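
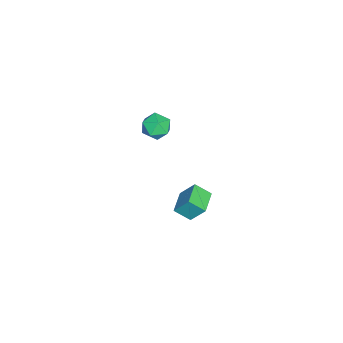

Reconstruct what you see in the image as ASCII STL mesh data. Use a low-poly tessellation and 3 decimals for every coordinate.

solid 
facet normal -0.739 0.673 -0.035
outer loop
vertex -0.249 -0.256 1.909
vertex -0.697 -0.728 2.296
vertex -0.262 -0.231 2.665
endloop
endfacet
facet normal -0.102 0.994 -0.035
outer loop
vertex -0.249 -0.256 1.909
vertex -0.262 -0.231 2.665
vertex 0.397 -0.176 2.295
endloop
endfacet
facet normal 0.265 0.755 -0.600
outer loop
vertex -0.249 -0.256 1.909
vertex 0.397 -0.176 2.295
vertex 0.368 -0.64 1.698
endloop
endfacet
facet normal -0.145 0.287 -0.947
outer loop
vertex -0.249 -0.256 1.909
vertex 0.368 -0.64 1.698
vertex -0.308 -0.981 1.698
endloop
endfacet
facet normal -0.766 0.236 -0.598
outer loop
vertex -0.249 -0.256 1.909
vertex -0.308 -0.981 1.698
vertex -0.697 -0.728 2.296
endloop
endfacet
facet normal 0.245 0.795 0.555
outer loop
vertex 0.397 -0.176 2.295
vertex -0.262 -0.231 2.665
vertex 0.348 -0.599 2.922
endloop
endfacet
facet normal -0.785 0.274 0.556
outer loop
vertex -0.262 -0.231 2.665
vertex -0.697 -0.728 2.296
vertex -0.328 -0.94 2.922
endloop
endfacet
facet normal -0.829 -0.432 -0.356
outer loop
vertex -0.697 -0.728 2.296
vertex -0.308 -0.981 1.698
vertex -0.357 -1.404 2.325
endloop
endfacet
facet normal 0.177 -0.350 -0.920
outer loop
vertex -0.308 -0.981 1.698
vertex 0.368 -0.64 1.698
vertex 0.302 -1.349 1.955
endloop
endfacet
facet normal 0.840 0.407 -0.357
outer loop
vertex 0.368 -0.64 1.698
vertex 0.397 -0.176 2.295
vertex 0.737 -0.852 2.324
endloop
endfacet
facet normal 0.145 -0.287 0.947
outer loop
vertex 0.289 -1.324 2.711
vertex 0.348 -0.599 2.922
vertex -0.328 -0.94 2.922
endloop
endfacet
facet normal -0.265 -0.755 0.600
outer loop
vertex 0.289 -1.324 2.711
vertex -0.328 -0.94 2.922
vertex -0.357 -1.404 2.325
endloop
endfacet
facet normal 0.102 -0.994 0.035
outer loop
vertex 0.289 -1.324 2.711
vertex -0.357 -1.404 2.325
vertex 0.302 -1.349 1.955
endloop
endfacet
facet normal 0.739 -0.673 0.035
outer loop
vertex 0.289 -1.324 2.711
vertex 0.302 -1.349 1.955
vertex 0.737 -0.852 2.324
endloop
endfacet
facet normal 0.766 -0.236 0.598
outer loop
vertex 0.289 -1.324 2.711
vertex 0.737 -0.852 2.324
vertex 0.348 -0.599 2.922
endloop
endfacet
facet normal -0.177 0.350 0.920
outer loop
vertex -0.328 -0.94 2.922
vertex 0.348 -0.599 2.922
vertex -0.262 -0.231 2.665
endloop
endfacet
facet normal -0.840 -0.407 0.357
outer loop
vertex -0.357 -1.404 2.325
vertex -0.328 -0.94 2.922
vertex -0.697 -0.728 2.296
endloop
endfacet
facet normal -0.245 -0.795 -0.555
outer loop
vertex 0.302 -1.349 1.955
vertex -0.357 -1.404 2.325
vertex -0.308 -0.981 1.698
endloop
endfacet
facet normal 0.785 -0.274 -0.556
outer loop
vertex 0.737 -0.852 2.324
vertex 0.302 -1.349 1.955
vertex 0.368 -0.64 1.698
endloop
endfacet
facet normal 0.829 0.432 0.356
outer loop
vertex 0.348 -0.599 2.922
vertex 0.737 -0.852 2.324
vertex 0.397 -0.176 2.295
endloop
endfacet
facet normal -0.997 -0.016 0.072
outer loop
vertex -1.167 0.678 -2.928
vertex -1.22 1.455 -3.49
vertex -1.226 -0.034 -3.904
endloop
endfacet
facet normal 0.055 -0.808 0.586
outer loop
vertex -0.04 -0.015 -3.99
vertex -1.167 0.678 -2.928
vertex -1.226 -0.034 -3.904
endloop
endfacet
facet normal -0.997 -0.016 0.072
outer loop
vertex -1.226 -0.034 -3.904
vertex -1.22 1.455 -3.49
vertex -1.279 0.743 -4.467
endloop
endfacet
facet normal -0.049 -0.588 -0.807
outer loop
vertex -1.279 0.743 -4.467
vertex -0.04 -0.015 -3.99
vertex -1.226 -0.034 -3.904
endloop
endfacet
facet normal 0.049 0.588 0.808
outer loop
vertex -1.167 0.678 -2.928
vertex -0.034 1.474 -3.576
vertex -1.22 1.455 -3.49
endloop
endfacet
facet normal 0.055 -0.809 0.586
outer loop
vertex 0.019 0.697 -3.013
vertex -1.167 0.678 -2.928
vertex -0.04 -0.015 -3.99
endloop
endfacet
facet normal 0.048 0.588 0.807
outer loop
vertex 0.019 0.697 -3.013
vertex -0.034 1.474 -3.576
vertex -1.167 0.678 -2.928
endloop
endfacet
facet normal -0.055 0.809 -0.586
outer loop
vertex -1.22 1.455 -3.49
vertex -0.034 1.474 -3.576
vertex -1.279 0.743 -4.467
endloop
endfacet
facet normal -0.048 -0.588 -0.808
outer loop
vertex -0.093 0.762 -4.552
vertex -0.04 -0.015 -3.99
vertex -1.279 0.743 -4.467
endloop
endfacet
facet normal -0.055 0.808 -0.586
outer loop
vertex -1.279 0.743 -4.467
vertex -0.034 1.474 -3.576
vertex -0.093 0.762 -4.552
endloop
endfacet
facet normal 0.997 0.016 -0.072
outer loop
vertex -0.093 0.762 -4.552
vertex 0.019 0.697 -3.013
vertex -0.04 -0.015 -3.99
endloop
endfacet
facet normal 0.997 0.016 -0.072
outer loop
vertex -0.034 1.474 -3.576
vertex 0.019 0.697 -3.013
vertex -0.093 0.762 -4.552
endloop
endfacet

endsolid


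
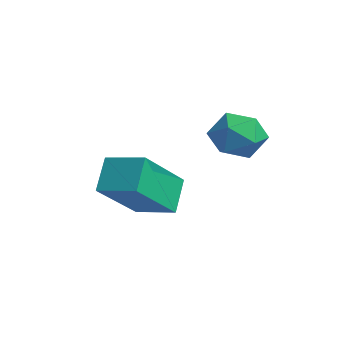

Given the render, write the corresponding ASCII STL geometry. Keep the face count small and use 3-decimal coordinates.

solid 
facet normal -0.803 -0.569 -0.177
outer loop
vertex 1.977 0.692 1.19
vertex 1.269 2.079 -0.049
vertex 2.507 0.207 0.344
endloop
endfacet
facet normal 0.355 -0.697 0.622
outer loop
vertex 3.431 0.861 0.549
vertex 1.977 0.692 1.19
vertex 2.507 0.207 0.344
endloop
endfacet
facet normal -0.803 -0.569 -0.178
outer loop
vertex 2.507 0.207 0.344
vertex 1.269 2.079 -0.049
vertex 1.8 1.594 -0.895
endloop
endfacet
facet normal 0.478 -0.437 -0.762
outer loop
vertex 1.8 1.594 -0.895
vertex 3.431 0.861 0.549
vertex 2.507 0.207 0.344
endloop
endfacet
facet normal -0.478 0.437 0.762
outer loop
vertex 1.977 0.692 1.19
vertex 2.193 2.733 0.156
vertex 1.269 2.079 -0.049
endloop
endfacet
facet normal 0.356 -0.697 0.623
outer loop
vertex 2.9 1.346 1.395
vertex 1.977 0.692 1.19
vertex 3.431 0.861 0.549
endloop
endfacet
facet normal -0.479 0.437 0.762
outer loop
vertex 2.9 1.346 1.395
vertex 2.193 2.733 0.156
vertex 1.977 0.692 1.19
endloop
endfacet
facet normal -0.355 0.697 -0.623
outer loop
vertex 1.269 2.079 -0.049
vertex 2.193 2.733 0.156
vertex 1.8 1.594 -0.895
endloop
endfacet
facet normal 0.478 -0.436 -0.762
outer loop
vertex 2.723 2.248 -0.69
vertex 3.431 0.861 0.549
vertex 1.8 1.594 -0.895
endloop
endfacet
facet normal -0.356 0.697 -0.622
outer loop
vertex 1.8 1.594 -0.895
vertex 2.193 2.733 0.156
vertex 2.723 2.248 -0.69
endloop
endfacet
facet normal 0.803 0.569 0.178
outer loop
vertex 2.723 2.248 -0.69
vertex 2.9 1.346 1.395
vertex 3.431 0.861 0.549
endloop
endfacet
facet normal 0.803 0.568 0.178
outer loop
vertex 2.193 2.733 0.156
vertex 2.9 1.346 1.395
vertex 2.723 2.248 -0.69
endloop
endfacet
facet normal -0.795 0.184 0.578
outer loop
vertex 3.007 4.178 2.291
vertex 2.623 3.545 1.964
vertex 3.08 3.445 2.625
endloop
endfacet
facet normal -0.193 0.391 0.900
outer loop
vertex 3.007 4.178 2.291
vertex 3.08 3.445 2.625
vertex 3.728 3.924 2.556
endloop
endfacet
facet normal 0.129 0.868 0.480
outer loop
vertex 3.007 4.178 2.291
vertex 3.728 3.924 2.556
vertex 3.673 4.321 1.853
endloop
endfacet
facet normal -0.273 0.957 -0.103
outer loop
vertex 3.007 4.178 2.291
vertex 3.673 4.321 1.853
vertex 2.99 4.087 1.487
endloop
endfacet
facet normal -0.844 0.534 -0.043
outer loop
vertex 3.007 4.178 2.291
vertex 2.99 4.087 1.487
vertex 2.623 3.545 1.964
endloop
endfacet
facet normal 0.234 -0.179 0.956
outer loop
vertex 3.728 3.924 2.556
vertex 3.08 3.445 2.625
vertex 3.79 3.133 2.393
endloop
endfacet
facet normal -0.741 -0.513 0.435
outer loop
vertex 3.08 3.445 2.625
vertex 2.623 3.545 1.964
vertex 3.107 2.899 2.027
endloop
endfacet
facet normal -0.820 0.053 -0.570
outer loop
vertex 2.623 3.545 1.964
vertex 2.99 4.087 1.487
vertex 3.052 3.296 1.324
endloop
endfacet
facet normal 0.106 0.737 -0.668
outer loop
vertex 2.99 4.087 1.487
vertex 3.673 4.321 1.853
vertex 3.7 3.775 1.255
endloop
endfacet
facet normal 0.756 0.593 0.276
outer loop
vertex 3.673 4.321 1.853
vertex 3.728 3.924 2.556
vertex 4.157 3.675 1.916
endloop
endfacet
facet normal 0.273 -0.957 0.103
outer loop
vertex 3.773 3.042 1.589
vertex 3.79 3.133 2.393
vertex 3.107 2.899 2.027
endloop
endfacet
facet normal -0.129 -0.868 -0.480
outer loop
vertex 3.773 3.042 1.589
vertex 3.107 2.899 2.027
vertex 3.052 3.296 1.324
endloop
endfacet
facet normal 0.193 -0.391 -0.900
outer loop
vertex 3.773 3.042 1.589
vertex 3.052 3.296 1.324
vertex 3.7 3.775 1.255
endloop
endfacet
facet normal 0.795 -0.184 -0.578
outer loop
vertex 3.773 3.042 1.589
vertex 3.7 3.775 1.255
vertex 4.157 3.675 1.916
endloop
endfacet
facet normal 0.844 -0.534 0.043
outer loop
vertex 3.773 3.042 1.589
vertex 4.157 3.675 1.916
vertex 3.79 3.133 2.393
endloop
endfacet
facet normal -0.106 -0.737 0.668
outer loop
vertex 3.107 2.899 2.027
vertex 3.79 3.133 2.393
vertex 3.08 3.445 2.625
endloop
endfacet
facet normal -0.756 -0.593 -0.276
outer loop
vertex 3.052 3.296 1.324
vertex 3.107 2.899 2.027
vertex 2.623 3.545 1.964
endloop
endfacet
facet normal -0.234 0.179 -0.956
outer loop
vertex 3.7 3.775 1.255
vertex 3.052 3.296 1.324
vertex 2.99 4.087 1.487
endloop
endfacet
facet normal 0.741 0.513 -0.435
outer loop
vertex 4.157 3.675 1.916
vertex 3.7 3.775 1.255
vertex 3.673 4.321 1.853
endloop
endfacet
facet normal 0.820 -0.053 0.570
outer loop
vertex 3.79 3.133 2.393
vertex 4.157 3.675 1.916
vertex 3.728 3.924 2.556
endloop
endfacet

endsolid


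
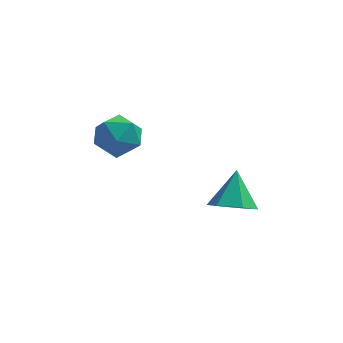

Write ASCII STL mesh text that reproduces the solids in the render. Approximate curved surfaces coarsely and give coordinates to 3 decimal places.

solid 
facet normal 0.512 0.689 -0.512
outer loop
vertex -1.501 -2.035 -1.629
vertex -2.033 -1.313 -1.19
vertex -1.185 -1.632 -0.771
endloop
endfacet
facet normal 0.914 0.112 -0.389
outer loop
vertex -1.501 -2.035 -1.629
vertex -1.185 -1.632 -0.771
vertex -1.124 -2.619 -0.911
endloop
endfacet
facet normal 0.584 -0.452 -0.674
outer loop
vertex -1.501 -2.035 -1.629
vertex -1.124 -2.619 -0.911
vertex -1.934 -2.91 -1.418
endloop
endfacet
facet normal -0.023 -0.224 -0.974
outer loop
vertex -1.501 -2.035 -1.629
vertex -1.934 -2.91 -1.418
vertex -2.496 -2.102 -1.59
endloop
endfacet
facet normal -0.067 0.482 -0.874
outer loop
vertex -1.501 -2.035 -1.629
vertex -2.496 -2.102 -1.59
vertex -2.033 -1.313 -1.19
endloop
endfacet
facet normal 0.948 0.014 0.317
outer loop
vertex -1.124 -2.619 -0.911
vertex -1.185 -1.632 -0.771
vertex -1.424 -2.258 -0.03
endloop
endfacet
facet normal 0.298 0.947 0.117
outer loop
vertex -1.185 -1.632 -0.771
vertex -2.033 -1.313 -1.19
vertex -1.986 -1.45 -0.202
endloop
endfacet
facet normal -0.638 0.612 -0.468
outer loop
vertex -2.033 -1.313 -1.19
vertex -2.496 -2.102 -1.59
vertex -2.796 -1.741 -0.709
endloop
endfacet
facet normal -0.568 -0.529 -0.630
outer loop
vertex -2.496 -2.102 -1.59
vertex -1.934 -2.91 -1.418
vertex -2.735 -2.728 -0.849
endloop
endfacet
facet normal 0.413 -0.899 -0.144
outer loop
vertex -1.934 -2.91 -1.418
vertex -1.124 -2.619 -0.911
vertex -1.887 -3.047 -0.43
endloop
endfacet
facet normal 0.023 0.224 0.974
outer loop
vertex -2.419 -2.325 0.009
vertex -1.424 -2.258 -0.03
vertex -1.986 -1.45 -0.202
endloop
endfacet
facet normal -0.584 0.452 0.674
outer loop
vertex -2.419 -2.325 0.009
vertex -1.986 -1.45 -0.202
vertex -2.796 -1.741 -0.709
endloop
endfacet
facet normal -0.914 -0.112 0.389
outer loop
vertex -2.419 -2.325 0.009
vertex -2.796 -1.741 -0.709
vertex -2.735 -2.728 -0.849
endloop
endfacet
facet normal -0.512 -0.689 0.512
outer loop
vertex -2.419 -2.325 0.009
vertex -2.735 -2.728 -0.849
vertex -1.887 -3.047 -0.43
endloop
endfacet
facet normal 0.067 -0.482 0.874
outer loop
vertex -2.419 -2.325 0.009
vertex -1.887 -3.047 -0.43
vertex -1.424 -2.258 -0.03
endloop
endfacet
facet normal 0.568 0.529 0.630
outer loop
vertex -1.986 -1.45 -0.202
vertex -1.424 -2.258 -0.03
vertex -1.185 -1.632 -0.771
endloop
endfacet
facet normal -0.413 0.899 0.144
outer loop
vertex -2.796 -1.741 -0.709
vertex -1.986 -1.45 -0.202
vertex -2.033 -1.313 -1.19
endloop
endfacet
facet normal -0.948 -0.014 -0.317
outer loop
vertex -2.735 -2.728 -0.849
vertex -2.796 -1.741 -0.709
vertex -2.496 -2.102 -1.59
endloop
endfacet
facet normal -0.298 -0.947 -0.117
outer loop
vertex -1.887 -3.047 -0.43
vertex -2.735 -2.728 -0.849
vertex -1.934 -2.91 -1.418
endloop
endfacet
facet normal 0.638 -0.612 0.468
outer loop
vertex -1.424 -2.258 -0.03
vertex -1.887 -3.047 -0.43
vertex -1.124 -2.619 -0.911
endloop
endfacet
facet normal -0.050 -0.645 -0.762
outer loop
vertex 2.538 -4.119 -2.819
vertex 2.15 -3.487 -3.328
vertex 3.047 -3.569 -3.318
endloop
endfacet
facet normal 0.760 -0.124 0.638
outer loop
vertex 2.538 -4.119 -2.819
vertex 3.047 -3.569 -3.318
vertex 2.23 -2.473 -2.132
endloop
endfacet
facet normal -0.050 -0.645 -0.762
outer loop
vertex 3.047 -3.569 -3.318
vertex 2.15 -3.487 -3.328
vertex 2.659 -2.937 -3.827
endloop
endfacet
facet normal 0.829 0.556 0.058
outer loop
vertex 3.047 -3.569 -3.318
vertex 2.659 -2.937 -3.827
vertex 2.23 -2.473 -2.132
endloop
endfacet
facet normal -0.050 -0.645 -0.762
outer loop
vertex 2.659 -2.937 -3.827
vertex 2.15 -3.487 -3.328
vertex 1.763 -2.854 -3.838
endloop
endfacet
facet normal 0.092 0.966 -0.241
outer loop
vertex 2.659 -2.937 -3.827
vertex 1.763 -2.854 -3.838
vertex 2.23 -2.473 -2.132
endloop
endfacet
facet normal -0.050 -0.645 -0.762
outer loop
vertex 1.763 -2.854 -3.838
vertex 2.15 -3.487 -3.328
vertex 1.254 -3.404 -3.339
endloop
endfacet
facet normal -0.715 0.698 0.040
outer loop
vertex 1.763 -2.854 -3.838
vertex 1.254 -3.404 -3.339
vertex 2.23 -2.473 -2.132
endloop
endfacet
facet normal -0.050 -0.646 -0.762
outer loop
vertex 1.254 -3.404 -3.339
vertex 2.15 -3.487 -3.328
vertex 1.642 -4.036 -2.829
endloop
endfacet
facet normal -0.784 0.019 0.620
outer loop
vertex 1.254 -3.404 -3.339
vertex 1.642 -4.036 -2.829
vertex 2.23 -2.473 -2.132
endloop
endfacet
facet normal -0.051 -0.645 -0.762
outer loop
vertex 1.642 -4.036 -2.829
vertex 2.15 -3.487 -3.328
vertex 2.538 -4.119 -2.819
endloop
endfacet
facet normal -0.047 -0.392 0.919
outer loop
vertex 1.642 -4.036 -2.829
vertex 2.538 -4.119 -2.819
vertex 2.23 -2.473 -2.132
endloop
endfacet

endsolid


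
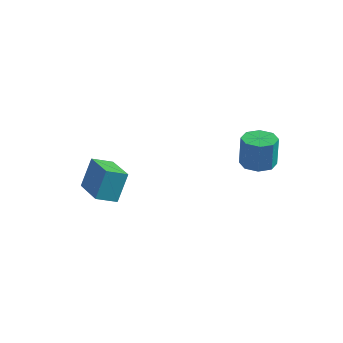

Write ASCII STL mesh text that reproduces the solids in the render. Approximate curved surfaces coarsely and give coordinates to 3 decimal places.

solid 
facet normal -0.098 0.062 -0.993
outer loop
vertex 2.456 3.668 -1.746
vertex 1.817 3.093 -1.719
vertex 1.866 3.95 -1.67
endloop
endfacet
facet normal 0.433 0.901 0.014
outer loop
vertex 2.456 3.668 -1.746
vertex 1.866 3.95 -1.67
vertex 2.621 3.562 -0.067
endloop
endfacet
facet normal 0.433 0.901 0.014
outer loop
vertex 2.621 3.562 -0.067
vertex 1.866 3.95 -1.67
vertex 2.031 3.844 0.008
endloop
endfacet
facet normal 0.097 -0.062 0.993
outer loop
vertex 2.621 3.562 -0.067
vertex 2.031 3.844 0.008
vertex 1.983 2.987 -0.041
endloop
endfacet
facet normal -0.098 0.062 -0.993
outer loop
vertex 1.866 3.95 -1.67
vertex 1.817 3.093 -1.719
vertex 1.248 3.73 -1.623
endloop
endfacet
facet normal -0.328 0.940 0.092
outer loop
vertex 1.866 3.95 -1.67
vertex 1.248 3.73 -1.623
vertex 2.031 3.844 0.008
endloop
endfacet
facet normal -0.328 0.940 0.092
outer loop
vertex 2.031 3.844 0.008
vertex 1.248 3.73 -1.623
vertex 1.413 3.624 0.055
endloop
endfacet
facet normal 0.098 -0.062 0.993
outer loop
vertex 2.031 3.844 0.008
vertex 1.413 3.624 0.055
vertex 1.983 2.987 -0.041
endloop
endfacet
facet normal -0.097 0.063 -0.993
outer loop
vertex 1.248 3.73 -1.623
vertex 1.817 3.093 -1.719
vertex 0.963 3.137 -1.633
endloop
endfacet
facet normal -0.896 0.429 0.115
outer loop
vertex 1.248 3.73 -1.623
vertex 0.963 3.137 -1.633
vertex 1.413 3.624 0.055
endloop
endfacet
facet normal -0.896 0.429 0.115
outer loop
vertex 1.413 3.624 0.055
vertex 0.963 3.137 -1.633
vertex 1.128 3.031 0.046
endloop
endfacet
facet normal 0.098 -0.062 0.993
outer loop
vertex 1.413 3.624 0.055
vertex 1.128 3.031 0.046
vertex 1.983 2.987 -0.041
endloop
endfacet
facet normal -0.097 0.063 -0.993
outer loop
vertex 0.963 3.137 -1.633
vertex 1.817 3.093 -1.719
vertex 1.179 2.518 -1.693
endloop
endfacet
facet normal -0.940 -0.335 0.071
outer loop
vertex 0.963 3.137 -1.633
vertex 1.179 2.518 -1.693
vertex 1.128 3.031 0.046
endloop
endfacet
facet normal -0.940 -0.335 0.071
outer loop
vertex 1.128 3.031 0.046
vertex 1.179 2.518 -1.693
vertex 1.344 2.412 -0.014
endloop
endfacet
facet normal 0.098 -0.062 0.993
outer loop
vertex 1.128 3.031 0.046
vertex 1.344 2.412 -0.014
vertex 1.983 2.987 -0.041
endloop
endfacet
facet normal -0.097 0.062 -0.993
outer loop
vertex 1.179 2.518 -1.693
vertex 1.817 3.093 -1.719
vertex 1.769 2.236 -1.768
endloop
endfacet
facet normal -0.433 -0.901 -0.014
outer loop
vertex 1.179 2.518 -1.693
vertex 1.769 2.236 -1.768
vertex 1.344 2.412 -0.014
endloop
endfacet
facet normal -0.433 -0.901 -0.014
outer loop
vertex 1.344 2.412 -0.014
vertex 1.769 2.236 -1.768
vertex 1.934 2.13 -0.09
endloop
endfacet
facet normal 0.098 -0.062 0.993
outer loop
vertex 1.344 2.412 -0.014
vertex 1.934 2.13 -0.09
vertex 1.983 2.987 -0.041
endloop
endfacet
facet normal -0.098 0.062 -0.993
outer loop
vertex 1.769 2.236 -1.768
vertex 1.817 3.093 -1.719
vertex 2.387 2.456 -1.815
endloop
endfacet
facet normal 0.328 -0.940 -0.092
outer loop
vertex 1.769 2.236 -1.768
vertex 2.387 2.456 -1.815
vertex 1.934 2.13 -0.09
endloop
endfacet
facet normal 0.328 -0.940 -0.092
outer loop
vertex 1.934 2.13 -0.09
vertex 2.387 2.456 -1.815
vertex 2.552 2.35 -0.137
endloop
endfacet
facet normal 0.098 -0.062 0.993
outer loop
vertex 1.934 2.13 -0.09
vertex 2.552 2.35 -0.137
vertex 1.983 2.987 -0.041
endloop
endfacet
facet normal -0.098 0.062 -0.993
outer loop
vertex 2.387 2.456 -1.815
vertex 1.817 3.093 -1.719
vertex 2.672 3.049 -1.806
endloop
endfacet
facet normal 0.896 -0.429 -0.115
outer loop
vertex 2.387 2.456 -1.815
vertex 2.672 3.049 -1.806
vertex 2.552 2.35 -0.137
endloop
endfacet
facet normal 0.896 -0.429 -0.115
outer loop
vertex 2.552 2.35 -0.137
vertex 2.672 3.049 -1.806
vertex 2.837 2.943 -0.127
endloop
endfacet
facet normal 0.097 -0.063 0.993
outer loop
vertex 2.552 2.35 -0.137
vertex 2.837 2.943 -0.127
vertex 1.983 2.987 -0.041
endloop
endfacet
facet normal -0.098 0.062 -0.993
outer loop
vertex 2.672 3.049 -1.806
vertex 1.817 3.093 -1.719
vertex 2.456 3.668 -1.746
endloop
endfacet
facet normal 0.940 0.335 -0.071
outer loop
vertex 2.672 3.049 -1.806
vertex 2.456 3.668 -1.746
vertex 2.837 2.943 -0.127
endloop
endfacet
facet normal 0.940 0.335 -0.071
outer loop
vertex 2.837 2.943 -0.127
vertex 2.456 3.668 -1.746
vertex 2.621 3.562 -0.067
endloop
endfacet
facet normal 0.097 -0.063 0.993
outer loop
vertex 2.837 2.943 -0.127
vertex 2.621 3.562 -0.067
vertex 1.983 2.987 -0.041
endloop
endfacet
facet normal -0.896 0.426 -0.121
outer loop
vertex -4.709 -1.121 -2.241
vertex -4.224 -0.21 -2.623
vertex -4.79 -1.74 -3.822
endloop
endfacet
facet normal -0.441 -0.828 0.347
outer loop
vertex -2.836 -2.67 -3.557
vertex -4.709 -1.121 -2.241
vertex -4.79 -1.74 -3.822
endloop
endfacet
facet normal -0.896 0.427 -0.121
outer loop
vertex -4.79 -1.74 -3.822
vertex -4.224 -0.21 -2.623
vertex -4.305 -0.83 -4.204
endloop
endfacet
facet normal -0.048 -0.365 -0.930
outer loop
vertex -4.305 -0.83 -4.204
vertex -2.836 -2.67 -3.557
vertex -4.79 -1.74 -3.822
endloop
endfacet
facet normal 0.047 0.365 0.930
outer loop
vertex -4.709 -1.121 -2.241
vertex -2.27 -1.14 -2.358
vertex -4.224 -0.21 -2.623
endloop
endfacet
facet normal -0.441 -0.828 0.347
outer loop
vertex -2.755 -2.05 -1.976
vertex -4.709 -1.121 -2.241
vertex -2.836 -2.67 -3.557
endloop
endfacet
facet normal 0.047 0.365 0.930
outer loop
vertex -2.755 -2.05 -1.976
vertex -2.27 -1.14 -2.358
vertex -4.709 -1.121 -2.241
endloop
endfacet
facet normal 0.441 0.828 -0.347
outer loop
vertex -4.224 -0.21 -2.623
vertex -2.27 -1.14 -2.358
vertex -4.305 -0.83 -4.204
endloop
endfacet
facet normal -0.047 -0.365 -0.930
outer loop
vertex -2.351 -1.759 -3.939
vertex -2.836 -2.67 -3.557
vertex -4.305 -0.83 -4.204
endloop
endfacet
facet normal 0.441 0.828 -0.347
outer loop
vertex -4.305 -0.83 -4.204
vertex -2.27 -1.14 -2.358
vertex -2.351 -1.759 -3.939
endloop
endfacet
facet normal 0.896 -0.426 0.121
outer loop
vertex -2.351 -1.759 -3.939
vertex -2.755 -2.05 -1.976
vertex -2.836 -2.67 -3.557
endloop
endfacet
facet normal 0.896 -0.427 0.121
outer loop
vertex -2.27 -1.14 -2.358
vertex -2.755 -2.05 -1.976
vertex -2.351 -1.759 -3.939
endloop
endfacet

endsolid


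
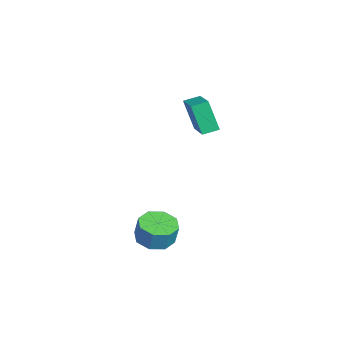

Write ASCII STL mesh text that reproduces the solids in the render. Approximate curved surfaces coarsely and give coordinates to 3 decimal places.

solid 
facet normal -0.936 -0.037 -0.350
outer loop
vertex -2.574 2.368 2.574
vertex -2.677 3.19 2.763
vertex -2.003 2.801 1.0
endloop
endfacet
facet normal 0.121 -0.967 -0.222
outer loop
vertex -0.243 2.87 1.657
vertex -2.574 2.368 2.574
vertex -2.003 2.801 1.0
endloop
endfacet
facet normal -0.936 -0.037 -0.350
outer loop
vertex -2.003 2.801 1.0
vertex -2.677 3.19 2.763
vertex -2.106 3.624 1.189
endloop
endfacet
facet normal 0.330 0.250 -0.910
outer loop
vertex -2.106 3.624 1.189
vertex -0.243 2.87 1.657
vertex -2.003 2.801 1.0
endloop
endfacet
facet normal -0.330 -0.251 0.910
outer loop
vertex -2.574 2.368 2.574
vertex -0.917 3.259 3.42
vertex -2.677 3.19 2.763
endloop
endfacet
facet normal 0.121 -0.967 -0.223
outer loop
vertex -0.814 2.436 3.231
vertex -2.574 2.368 2.574
vertex -0.243 2.87 1.657
endloop
endfacet
facet normal -0.330 -0.250 0.910
outer loop
vertex -0.814 2.436 3.231
vertex -0.917 3.259 3.42
vertex -2.574 2.368 2.574
endloop
endfacet
facet normal -0.121 0.967 0.223
outer loop
vertex -2.677 3.19 2.763
vertex -0.917 3.259 3.42
vertex -2.106 3.624 1.189
endloop
endfacet
facet normal 0.330 0.251 -0.910
outer loop
vertex -0.346 3.692 1.846
vertex -0.243 2.87 1.657
vertex -2.106 3.624 1.189
endloop
endfacet
facet normal -0.120 0.967 0.222
outer loop
vertex -2.106 3.624 1.189
vertex -0.917 3.259 3.42
vertex -0.346 3.692 1.846
endloop
endfacet
facet normal 0.936 0.037 0.350
outer loop
vertex -0.346 3.692 1.846
vertex -0.814 2.436 3.231
vertex -0.243 2.87 1.657
endloop
endfacet
facet normal 0.936 0.037 0.350
outer loop
vertex -0.917 3.259 3.42
vertex -0.814 2.436 3.231
vertex -0.346 3.692 1.846
endloop
endfacet
facet normal -0.214 -0.133 -0.968
outer loop
vertex 4.615 -0.29 -2.383
vertex 3.771 0.077 -2.247
vertex 4.606 0.415 -2.478
endloop
endfacet
facet normal 0.977 -0.016 -0.213
outer loop
vertex 4.615 -0.29 -2.383
vertex 4.606 0.415 -2.478
vertex 4.852 -0.143 -1.309
endloop
endfacet
facet normal 0.977 -0.016 -0.213
outer loop
vertex 4.852 -0.143 -1.309
vertex 4.606 0.415 -2.478
vertex 4.843 0.562 -1.403
endloop
endfacet
facet normal 0.213 0.132 0.968
outer loop
vertex 4.852 -0.143 -1.309
vertex 4.843 0.562 -1.403
vertex 4.009 0.223 -1.173
endloop
endfacet
facet normal -0.214 -0.132 -0.968
outer loop
vertex 4.606 0.415 -2.478
vertex 3.771 0.077 -2.247
vertex 4.108 0.922 -2.437
endloop
endfacet
facet normal 0.682 0.689 -0.245
outer loop
vertex 4.606 0.415 -2.478
vertex 4.108 0.922 -2.437
vertex 4.843 0.562 -1.403
endloop
endfacet
facet normal 0.683 0.688 -0.245
outer loop
vertex 4.843 0.562 -1.403
vertex 4.108 0.922 -2.437
vertex 4.346 1.069 -1.363
endloop
endfacet
facet normal 0.213 0.133 0.968
outer loop
vertex 4.843 0.562 -1.403
vertex 4.346 1.069 -1.363
vertex 4.009 0.223 -1.173
endloop
endfacet
facet normal -0.214 -0.132 -0.968
outer loop
vertex 4.108 0.922 -2.437
vertex 3.771 0.077 -2.247
vertex 3.413 0.934 -2.285
endloop
endfacet
facet normal -0.012 0.991 -0.133
outer loop
vertex 4.108 0.922 -2.437
vertex 3.413 0.934 -2.285
vertex 4.346 1.069 -1.363
endloop
endfacet
facet normal -0.012 0.991 -0.133
outer loop
vertex 4.346 1.069 -1.363
vertex 3.413 0.934 -2.285
vertex 3.65 1.081 -1.211
endloop
endfacet
facet normal 0.214 0.132 0.968
outer loop
vertex 4.346 1.069 -1.363
vertex 3.65 1.081 -1.211
vertex 4.009 0.223 -1.173
endloop
endfacet
facet normal -0.214 -0.132 -0.968
outer loop
vertex 3.413 0.934 -2.285
vertex 3.771 0.077 -2.247
vertex 2.928 0.443 -2.111
endloop
endfacet
facet normal -0.700 0.712 0.057
outer loop
vertex 3.413 0.934 -2.285
vertex 2.928 0.443 -2.111
vertex 3.65 1.081 -1.211
endloop
endfacet
facet normal -0.700 0.712 0.057
outer loop
vertex 3.65 1.081 -1.211
vertex 2.928 0.443 -2.111
vertex 3.165 0.59 -1.037
endloop
endfacet
facet normal 0.213 0.132 0.968
outer loop
vertex 3.65 1.081 -1.211
vertex 3.165 0.59 -1.037
vertex 4.009 0.223 -1.173
endloop
endfacet
facet normal -0.213 -0.132 -0.968
outer loop
vertex 2.928 0.443 -2.111
vertex 3.771 0.077 -2.247
vertex 2.937 -0.262 -2.017
endloop
endfacet
facet normal -0.977 0.016 0.213
outer loop
vertex 2.928 0.443 -2.111
vertex 2.937 -0.262 -2.017
vertex 3.165 0.59 -1.037
endloop
endfacet
facet normal -0.977 0.016 0.213
outer loop
vertex 3.165 0.59 -1.037
vertex 2.937 -0.262 -2.017
vertex 3.174 -0.115 -0.942
endloop
endfacet
facet normal 0.214 0.133 0.968
outer loop
vertex 3.165 0.59 -1.037
vertex 3.174 -0.115 -0.942
vertex 4.009 0.223 -1.173
endloop
endfacet
facet normal -0.213 -0.133 -0.968
outer loop
vertex 2.937 -0.262 -2.017
vertex 3.771 0.077 -2.247
vertex 3.434 -0.769 -2.057
endloop
endfacet
facet normal -0.683 -0.689 0.245
outer loop
vertex 2.937 -0.262 -2.017
vertex 3.434 -0.769 -2.057
vertex 3.174 -0.115 -0.942
endloop
endfacet
facet normal -0.682 -0.689 0.245
outer loop
vertex 3.174 -0.115 -0.942
vertex 3.434 -0.769 -2.057
vertex 3.672 -0.622 -0.983
endloop
endfacet
facet normal 0.214 0.132 0.968
outer loop
vertex 3.174 -0.115 -0.942
vertex 3.672 -0.622 -0.983
vertex 4.009 0.223 -1.173
endloop
endfacet
facet normal -0.214 -0.132 -0.968
outer loop
vertex 3.434 -0.769 -2.057
vertex 3.771 0.077 -2.247
vertex 4.13 -0.781 -2.209
endloop
endfacet
facet normal 0.012 -0.991 0.133
outer loop
vertex 3.434 -0.769 -2.057
vertex 4.13 -0.781 -2.209
vertex 3.672 -0.622 -0.983
endloop
endfacet
facet normal 0.012 -0.991 0.133
outer loop
vertex 3.672 -0.622 -0.983
vertex 4.13 -0.781 -2.209
vertex 4.367 -0.634 -1.135
endloop
endfacet
facet normal 0.214 0.132 0.968
outer loop
vertex 3.672 -0.622 -0.983
vertex 4.367 -0.634 -1.135
vertex 4.009 0.223 -1.173
endloop
endfacet
facet normal -0.213 -0.132 -0.968
outer loop
vertex 4.13 -0.781 -2.209
vertex 3.771 0.077 -2.247
vertex 4.615 -0.29 -2.383
endloop
endfacet
facet normal 0.700 -0.712 -0.057
outer loop
vertex 4.13 -0.781 -2.209
vertex 4.615 -0.29 -2.383
vertex 4.367 -0.634 -1.135
endloop
endfacet
facet normal 0.700 -0.712 -0.057
outer loop
vertex 4.367 -0.634 -1.135
vertex 4.615 -0.29 -2.383
vertex 4.852 -0.143 -1.309
endloop
endfacet
facet normal 0.214 0.132 0.968
outer loop
vertex 4.367 -0.634 -1.135
vertex 4.852 -0.143 -1.309
vertex 4.009 0.223 -1.173
endloop
endfacet

endsolid


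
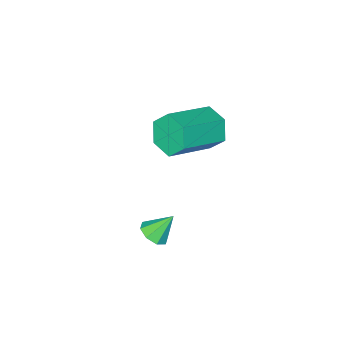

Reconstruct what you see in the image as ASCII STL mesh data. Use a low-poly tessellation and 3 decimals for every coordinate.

solid 
facet normal 0.513 -0.327 -0.794
outer loop
vertex 2.885 1.137 1.765
vertex 2.382 0.96 1.513
vertex 2.696 1.459 1.51
endloop
endfacet
facet normal 0.445 0.702 0.557
outer loop
vertex 2.885 1.137 1.765
vertex 2.696 1.459 1.51
vertex 1.818 1.32 2.387
endloop
endfacet
facet normal 0.513 -0.327 -0.794
outer loop
vertex 2.696 1.459 1.51
vertex 2.382 0.96 1.513
vertex 2.323 1.488 1.257
endloop
endfacet
facet normal -0.018 0.990 0.139
outer loop
vertex 2.696 1.459 1.51
vertex 2.323 1.488 1.257
vertex 1.818 1.32 2.387
endloop
endfacet
facet normal 0.510 -0.328 -0.795
outer loop
vertex 2.323 1.488 1.257
vertex 2.382 0.96 1.513
vertex 1.984 1.208 1.155
endloop
endfacet
facet normal -0.602 0.784 -0.152
outer loop
vertex 2.323 1.488 1.257
vertex 1.984 1.208 1.155
vertex 1.818 1.32 2.387
endloop
endfacet
facet normal 0.511 -0.327 -0.795
outer loop
vertex 1.984 1.208 1.155
vertex 2.382 0.96 1.513
vertex 1.878 0.782 1.262
endloop
endfacet
facet normal -0.968 0.203 -0.149
outer loop
vertex 1.984 1.208 1.155
vertex 1.878 0.782 1.262
vertex 1.818 1.32 2.387
endloop
endfacet
facet normal 0.512 -0.329 -0.794
outer loop
vertex 1.878 0.782 1.262
vertex 2.382 0.96 1.513
vertex 2.067 0.461 1.517
endloop
endfacet
facet normal -0.899 -0.411 0.149
outer loop
vertex 1.878 0.782 1.262
vertex 2.067 0.461 1.517
vertex 1.818 1.32 2.387
endloop
endfacet
facet normal 0.510 -0.329 -0.795
outer loop
vertex 2.067 0.461 1.517
vertex 2.382 0.96 1.513
vertex 2.44 0.431 1.769
endloop
endfacet
facet normal -0.438 -0.699 0.565
outer loop
vertex 2.067 0.461 1.517
vertex 2.44 0.431 1.769
vertex 1.818 1.32 2.387
endloop
endfacet
facet normal 0.513 -0.328 -0.793
outer loop
vertex 2.44 0.431 1.769
vertex 2.382 0.96 1.513
vertex 2.779 0.712 1.872
endloop
endfacet
facet normal 0.148 -0.493 0.858
outer loop
vertex 2.44 0.431 1.769
vertex 2.779 0.712 1.872
vertex 1.818 1.32 2.387
endloop
endfacet
facet normal 0.513 -0.328 -0.793
outer loop
vertex 2.779 0.712 1.872
vertex 2.382 0.96 1.513
vertex 2.885 1.137 1.765
endloop
endfacet
facet normal 0.513 0.087 0.854
outer loop
vertex 2.779 0.712 1.872
vertex 2.885 1.137 1.765
vertex 1.818 1.32 2.387
endloop
endfacet
facet normal -0.935 0.054 -0.352
outer loop
vertex -2.347 -1.34 1.38
vertex -2.659 -1.706 2.153
vertex -2.578 -0.802 2.077
endloop
endfacet
facet normal 0.249 0.805 -0.539
outer loop
vertex -2.347 -1.34 1.38
vertex -2.578 -0.802 2.077
vertex -0.45 -1.448 2.095
endloop
endfacet
facet normal 0.249 0.805 -0.538
outer loop
vertex -0.45 -1.448 2.095
vertex -2.578 -0.802 2.077
vertex -0.681 -0.911 2.792
endloop
endfacet
facet normal 0.935 -0.054 0.351
outer loop
vertex -0.45 -1.448 2.095
vertex -0.681 -0.911 2.792
vertex -0.761 -1.814 2.867
endloop
endfacet
facet normal -0.935 0.054 -0.352
outer loop
vertex -2.578 -0.802 2.077
vertex -2.659 -1.706 2.153
vertex -2.89 -1.168 2.85
endloop
endfacet
facet normal -0.096 0.914 0.394
outer loop
vertex -2.578 -0.802 2.077
vertex -2.89 -1.168 2.85
vertex -0.681 -0.911 2.792
endloop
endfacet
facet normal -0.096 0.914 0.394
outer loop
vertex -0.681 -0.911 2.792
vertex -2.89 -1.168 2.85
vertex -0.993 -1.277 3.564
endloop
endfacet
facet normal 0.934 -0.054 0.352
outer loop
vertex -0.681 -0.911 2.792
vertex -0.993 -1.277 3.564
vertex -0.761 -1.814 2.867
endloop
endfacet
facet normal -0.935 0.054 -0.351
outer loop
vertex -2.89 -1.168 2.85
vertex -2.659 -1.706 2.153
vertex -2.97 -2.072 2.925
endloop
endfacet
facet normal -0.345 0.108 0.932
outer loop
vertex -2.89 -1.168 2.85
vertex -2.97 -2.072 2.925
vertex -0.993 -1.277 3.564
endloop
endfacet
facet normal -0.345 0.109 0.932
outer loop
vertex -0.993 -1.277 3.564
vertex -2.97 -2.072 2.925
vertex -1.073 -2.18 3.64
endloop
endfacet
facet normal 0.934 -0.053 0.352
outer loop
vertex -0.993 -1.277 3.564
vertex -1.073 -2.18 3.64
vertex -0.761 -1.814 2.867
endloop
endfacet
facet normal -0.935 0.054 -0.351
outer loop
vertex -2.97 -2.072 2.925
vertex -2.659 -1.706 2.153
vertex -2.739 -2.609 2.228
endloop
endfacet
facet normal -0.249 -0.805 0.538
outer loop
vertex -2.97 -2.072 2.925
vertex -2.739 -2.609 2.228
vertex -1.073 -2.18 3.64
endloop
endfacet
facet normal -0.249 -0.805 0.539
outer loop
vertex -1.073 -2.18 3.64
vertex -2.739 -2.609 2.228
vertex -0.842 -2.718 2.943
endloop
endfacet
facet normal 0.935 -0.054 0.352
outer loop
vertex -1.073 -2.18 3.64
vertex -0.842 -2.718 2.943
vertex -0.761 -1.814 2.867
endloop
endfacet
facet normal -0.934 0.054 -0.352
outer loop
vertex -2.739 -2.609 2.228
vertex -2.659 -1.706 2.153
vertex -2.427 -2.243 1.456
endloop
endfacet
facet normal 0.096 -0.914 -0.394
outer loop
vertex -2.739 -2.609 2.228
vertex -2.427 -2.243 1.456
vertex -0.842 -2.718 2.943
endloop
endfacet
facet normal 0.096 -0.914 -0.394
outer loop
vertex -0.842 -2.718 2.943
vertex -2.427 -2.243 1.456
vertex -0.53 -2.352 2.17
endloop
endfacet
facet normal 0.935 -0.054 0.352
outer loop
vertex -0.842 -2.718 2.943
vertex -0.53 -2.352 2.17
vertex -0.761 -1.814 2.867
endloop
endfacet
facet normal -0.934 0.053 -0.352
outer loop
vertex -2.427 -2.243 1.456
vertex -2.659 -1.706 2.153
vertex -2.347 -1.34 1.38
endloop
endfacet
facet normal 0.345 -0.109 -0.932
outer loop
vertex -2.427 -2.243 1.456
vertex -2.347 -1.34 1.38
vertex -0.53 -2.352 2.17
endloop
endfacet
facet normal 0.345 -0.108 -0.932
outer loop
vertex -0.53 -2.352 2.17
vertex -2.347 -1.34 1.38
vertex -0.45 -1.448 2.095
endloop
endfacet
facet normal 0.935 -0.054 0.351
outer loop
vertex -0.53 -2.352 2.17
vertex -0.45 -1.448 2.095
vertex -0.761 -1.814 2.867
endloop
endfacet

endsolid


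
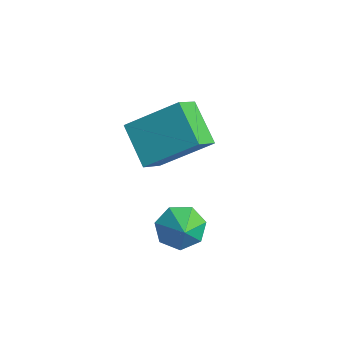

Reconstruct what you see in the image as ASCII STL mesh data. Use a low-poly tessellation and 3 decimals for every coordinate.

solid 
facet normal -0.829 0.055 0.556
outer loop
vertex -2.493 -3.995 1.011
vertex -1.569 -2.556 2.247
vertex -2.875 -3.193 0.363
endloop
endfacet
facet normal -0.438 -0.682 -0.586
outer loop
vertex -1.491 -3.284 -0.567
vertex -2.493 -3.995 1.011
vertex -2.875 -3.193 0.363
endloop
endfacet
facet normal -0.829 0.055 0.556
outer loop
vertex -2.875 -3.193 0.363
vertex -1.569 -2.556 2.247
vertex -1.951 -1.754 1.598
endloop
endfacet
facet normal -0.348 0.729 -0.589
outer loop
vertex -1.951 -1.754 1.598
vertex -1.491 -3.284 -0.567
vertex -2.875 -3.193 0.363
endloop
endfacet
facet normal 0.348 -0.729 0.589
outer loop
vertex -2.493 -3.995 1.011
vertex -0.185 -2.647 1.317
vertex -1.569 -2.556 2.247
endloop
endfacet
facet normal -0.438 -0.682 -0.585
outer loop
vertex -1.109 -4.086 0.082
vertex -2.493 -3.995 1.011
vertex -1.491 -3.284 -0.567
endloop
endfacet
facet normal 0.348 -0.729 0.589
outer loop
vertex -1.109 -4.086 0.082
vertex -0.185 -2.647 1.317
vertex -2.493 -3.995 1.011
endloop
endfacet
facet normal 0.438 0.682 0.585
outer loop
vertex -1.569 -2.556 2.247
vertex -0.185 -2.647 1.317
vertex -1.951 -1.754 1.598
endloop
endfacet
facet normal -0.348 0.729 -0.589
outer loop
vertex -0.567 -1.845 0.669
vertex -1.491 -3.284 -0.567
vertex -1.951 -1.754 1.598
endloop
endfacet
facet normal 0.438 0.682 0.586
outer loop
vertex -1.951 -1.754 1.598
vertex -0.185 -2.647 1.317
vertex -0.567 -1.845 0.669
endloop
endfacet
facet normal 0.829 -0.055 -0.556
outer loop
vertex -0.567 -1.845 0.669
vertex -1.109 -4.086 0.082
vertex -1.491 -3.284 -0.567
endloop
endfacet
facet normal 0.829 -0.055 -0.556
outer loop
vertex -0.185 -2.647 1.317
vertex -1.109 -4.086 0.082
vertex -0.567 -1.845 0.669
endloop
endfacet
facet normal -0.755 0.290 -0.588
outer loop
vertex 0.529 -3.714 -2.968
vertex 0.105 -3.462 -2.3
vertex 0.637 -3.03 -2.769
endloop
endfacet
facet normal 0.961 -0.075 -0.265
outer loop
vertex 0.529 -3.714 -2.968
vertex 0.637 -3.03 -2.769
vertex 0.875 -3.758 -1.7
endloop
endfacet
facet normal -0.754 0.290 -0.589
outer loop
vertex 0.637 -3.03 -2.769
vertex 0.105 -3.462 -2.3
vertex 0.344 -2.671 -2.217
endloop
endfacet
facet normal 0.862 0.488 0.140
outer loop
vertex 0.637 -3.03 -2.769
vertex 0.344 -2.671 -2.217
vertex 0.875 -3.758 -1.7
endloop
endfacet
facet normal -0.755 0.290 -0.588
outer loop
vertex 0.344 -2.671 -2.217
vertex 0.105 -3.462 -2.3
vertex -0.128 -2.908 -1.727
endloop
endfacet
facet normal 0.450 0.553 0.701
outer loop
vertex 0.344 -2.671 -2.217
vertex -0.128 -2.908 -1.727
vertex 0.875 -3.758 -1.7
endloop
endfacet
facet normal -0.755 0.291 -0.588
outer loop
vertex -0.128 -2.908 -1.727
vertex 0.105 -3.462 -2.3
vertex -0.425 -3.562 -1.669
endloop
endfacet
facet normal 0.035 0.073 0.997
outer loop
vertex -0.128 -2.908 -1.727
vertex -0.425 -3.562 -1.669
vertex 0.875 -3.758 -1.7
endloop
endfacet
facet normal -0.755 0.291 -0.588
outer loop
vertex -0.425 -3.562 -1.669
vertex 0.105 -3.462 -2.3
vertex -0.323 -4.14 -2.086
endloop
endfacet
facet normal -0.070 -0.592 0.803
outer loop
vertex -0.425 -3.562 -1.669
vertex -0.323 -4.14 -2.086
vertex 0.875 -3.758 -1.7
endloop
endfacet
facet normal -0.754 0.290 -0.589
outer loop
vertex -0.323 -4.14 -2.086
vertex 0.105 -3.462 -2.3
vertex 0.102 -4.208 -2.664
endloop
endfacet
facet normal 0.213 -0.940 0.267
outer loop
vertex -0.323 -4.14 -2.086
vertex 0.102 -4.208 -2.664
vertex 0.875 -3.758 -1.7
endloop
endfacet
facet normal -0.755 0.290 -0.588
outer loop
vertex 0.102 -4.208 -2.664
vertex 0.105 -3.462 -2.3
vertex 0.529 -3.714 -2.968
endloop
endfacet
facet normal 0.673 -0.710 -0.208
outer loop
vertex 0.102 -4.208 -2.664
vertex 0.529 -3.714 -2.968
vertex 0.875 -3.758 -1.7
endloop
endfacet

endsolid


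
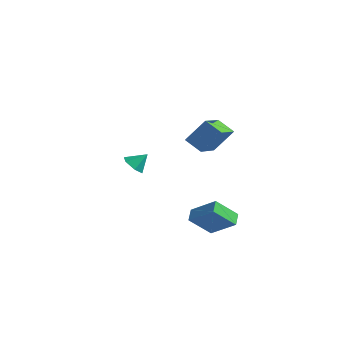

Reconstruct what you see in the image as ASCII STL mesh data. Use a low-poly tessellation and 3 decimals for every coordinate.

solid 
facet normal -0.794 -0.174 -0.582
outer loop
vertex 0.602 -0.651 -1.983
vertex 1.232 0.402 -3.159
vertex 1.006 -1.294 -2.342
endloop
endfacet
facet normal -0.371 -0.619 0.692
outer loop
vertex 2.428 -0.982 -1.301
vertex 0.602 -0.651 -1.983
vertex 1.006 -1.294 -2.342
endloop
endfacet
facet normal -0.794 -0.174 -0.582
outer loop
vertex 1.006 -1.294 -2.342
vertex 1.232 0.402 -3.159
vertex 1.636 -0.241 -3.518
endloop
endfacet
facet normal 0.481 -0.765 -0.428
outer loop
vertex 1.636 -0.241 -3.518
vertex 2.428 -0.982 -1.301
vertex 1.006 -1.294 -2.342
endloop
endfacet
facet normal -0.481 0.765 0.428
outer loop
vertex 0.602 -0.651 -1.983
vertex 2.654 0.714 -2.118
vertex 1.232 0.402 -3.159
endloop
endfacet
facet normal -0.371 -0.619 0.692
outer loop
vertex 2.024 -0.339 -0.942
vertex 0.602 -0.651 -1.983
vertex 2.428 -0.982 -1.301
endloop
endfacet
facet normal -0.481 0.765 0.428
outer loop
vertex 2.024 -0.339 -0.942
vertex 2.654 0.714 -2.118
vertex 0.602 -0.651 -1.983
endloop
endfacet
facet normal 0.371 0.619 -0.692
outer loop
vertex 1.232 0.402 -3.159
vertex 2.654 0.714 -2.118
vertex 1.636 -0.241 -3.518
endloop
endfacet
facet normal 0.481 -0.765 -0.428
outer loop
vertex 3.058 0.071 -2.477
vertex 2.428 -0.982 -1.301
vertex 1.636 -0.241 -3.518
endloop
endfacet
facet normal 0.371 0.619 -0.692
outer loop
vertex 1.636 -0.241 -3.518
vertex 2.654 0.714 -2.118
vertex 3.058 0.071 -2.477
endloop
endfacet
facet normal 0.794 0.174 0.582
outer loop
vertex 3.058 0.071 -2.477
vertex 2.024 -0.339 -0.942
vertex 2.428 -0.982 -1.301
endloop
endfacet
facet normal 0.794 0.174 0.582
outer loop
vertex 2.654 0.714 -2.118
vertex 2.024 -0.339 -0.942
vertex 3.058 0.071 -2.477
endloop
endfacet
facet normal -0.433 -0.579 -0.691
outer loop
vertex -2.814 -1.259 0.057
vertex -3.374 -0.792 0.017
vertex -2.794 -0.706 -0.419
endloop
endfacet
facet normal 0.996 0.032 0.080
outer loop
vertex -2.814 -1.259 0.057
vertex -2.794 -0.706 -0.419
vertex -2.906 -0.168 0.763
endloop
endfacet
facet normal -0.433 -0.579 -0.691
outer loop
vertex -2.794 -0.706 -0.419
vertex -3.374 -0.792 0.017
vertex -3.354 -0.239 -0.459
endloop
endfacet
facet normal 0.628 0.729 -0.272
outer loop
vertex -2.794 -0.706 -0.419
vertex -3.354 -0.239 -0.459
vertex -2.906 -0.168 0.763
endloop
endfacet
facet normal -0.433 -0.579 -0.691
outer loop
vertex -3.354 -0.239 -0.459
vertex -3.374 -0.792 0.017
vertex -3.934 -0.326 -0.023
endloop
endfacet
facet normal -0.150 0.989 -0.002
outer loop
vertex -3.354 -0.239 -0.459
vertex -3.934 -0.326 -0.023
vertex -2.906 -0.168 0.763
endloop
endfacet
facet normal -0.432 -0.579 -0.691
outer loop
vertex -3.934 -0.326 -0.023
vertex -3.374 -0.792 0.017
vertex -3.953 -0.879 0.452
endloop
endfacet
facet normal -0.559 0.551 0.620
outer loop
vertex -3.934 -0.326 -0.023
vertex -3.953 -0.879 0.452
vertex -2.906 -0.168 0.763
endloop
endfacet
facet normal -0.433 -0.578 -0.692
outer loop
vertex -3.953 -0.879 0.452
vertex -3.374 -0.792 0.017
vertex -3.393 -1.346 0.492
endloop
endfacet
facet normal -0.190 -0.145 0.971
outer loop
vertex -3.953 -0.879 0.452
vertex -3.393 -1.346 0.492
vertex -2.906 -0.168 0.763
endloop
endfacet
facet normal -0.433 -0.578 -0.692
outer loop
vertex -3.393 -1.346 0.492
vertex -3.374 -0.792 0.017
vertex -2.814 -1.259 0.057
endloop
endfacet
facet normal 0.587 -0.404 0.701
outer loop
vertex -3.393 -1.346 0.492
vertex -2.814 -1.259 0.057
vertex -2.906 -0.168 0.763
endloop
endfacet
facet normal -0.397 -0.488 -0.777
outer loop
vertex 1.377 -1.992 3.909
vertex 0.712 -0.224 3.138
vertex 2.338 -1.876 3.346
endloop
endfacet
facet normal 0.326 -0.867 0.377
outer loop
vertex 2.988 -1.076 4.622
vertex 1.377 -1.992 3.909
vertex 2.338 -1.876 3.346
endloop
endfacet
facet normal -0.396 -0.488 -0.778
outer loop
vertex 2.338 -1.876 3.346
vertex 0.712 -0.224 3.138
vertex 1.674 -0.108 2.575
endloop
endfacet
facet normal 0.859 0.103 -0.502
outer loop
vertex 1.674 -0.108 2.575
vertex 2.988 -1.076 4.622
vertex 2.338 -1.876 3.346
endloop
endfacet
facet normal -0.858 -0.104 0.502
outer loop
vertex 1.377 -1.992 3.909
vertex 1.362 0.576 4.414
vertex 0.712 -0.224 3.138
endloop
endfacet
facet normal 0.326 -0.867 0.378
outer loop
vertex 2.026 -1.192 5.185
vertex 1.377 -1.992 3.909
vertex 2.988 -1.076 4.622
endloop
endfacet
facet normal -0.859 -0.104 0.502
outer loop
vertex 2.026 -1.192 5.185
vertex 1.362 0.576 4.414
vertex 1.377 -1.992 3.909
endloop
endfacet
facet normal -0.326 0.867 -0.378
outer loop
vertex 0.712 -0.224 3.138
vertex 1.362 0.576 4.414
vertex 1.674 -0.108 2.575
endloop
endfacet
facet normal 0.859 0.104 -0.502
outer loop
vertex 2.323 0.692 3.851
vertex 2.988 -1.076 4.622
vertex 1.674 -0.108 2.575
endloop
endfacet
facet normal -0.326 0.867 -0.378
outer loop
vertex 1.674 -0.108 2.575
vertex 1.362 0.576 4.414
vertex 2.323 0.692 3.851
endloop
endfacet
facet normal 0.396 0.488 0.778
outer loop
vertex 2.323 0.692 3.851
vertex 2.026 -1.192 5.185
vertex 2.988 -1.076 4.622
endloop
endfacet
facet normal 0.397 0.488 0.778
outer loop
vertex 1.362 0.576 4.414
vertex 2.026 -1.192 5.185
vertex 2.323 0.692 3.851
endloop
endfacet

endsolid


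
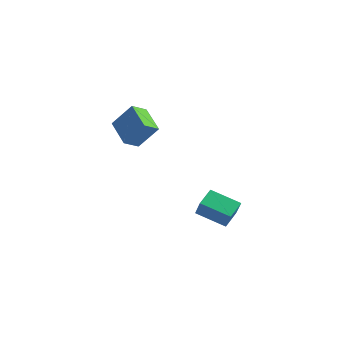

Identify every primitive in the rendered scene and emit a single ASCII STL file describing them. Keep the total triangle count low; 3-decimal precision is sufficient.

solid 
facet normal -0.804 0.438 0.402
outer loop
vertex -2.126 0.449 4.455
vertex -1.883 1.367 3.941
vertex -3.1 -0.068 3.071
endloop
endfacet
facet normal -0.225 -0.850 0.476
outer loop
vertex -1.597 -0.887 2.319
vertex -2.126 0.449 4.455
vertex -3.1 -0.068 3.071
endloop
endfacet
facet normal -0.804 0.438 0.402
outer loop
vertex -3.1 -0.068 3.071
vertex -1.883 1.367 3.941
vertex -2.857 0.85 2.557
endloop
endfacet
facet normal -0.550 -0.292 -0.782
outer loop
vertex -2.857 0.85 2.557
vertex -1.597 -0.887 2.319
vertex -3.1 -0.068 3.071
endloop
endfacet
facet normal 0.550 0.292 0.782
outer loop
vertex -2.126 0.449 4.455
vertex -0.38 0.548 3.189
vertex -1.883 1.367 3.941
endloop
endfacet
facet normal -0.225 -0.850 0.476
outer loop
vertex -0.623 -0.37 3.703
vertex -2.126 0.449 4.455
vertex -1.597 -0.887 2.319
endloop
endfacet
facet normal 0.550 0.292 0.782
outer loop
vertex -0.623 -0.37 3.703
vertex -0.38 0.548 3.189
vertex -2.126 0.449 4.455
endloop
endfacet
facet normal 0.225 0.850 -0.476
outer loop
vertex -1.883 1.367 3.941
vertex -0.38 0.548 3.189
vertex -2.857 0.85 2.557
endloop
endfacet
facet normal -0.550 -0.292 -0.782
outer loop
vertex -1.354 0.031 1.805
vertex -1.597 -0.887 2.319
vertex -2.857 0.85 2.557
endloop
endfacet
facet normal 0.225 0.850 -0.476
outer loop
vertex -2.857 0.85 2.557
vertex -0.38 0.548 3.189
vertex -1.354 0.031 1.805
endloop
endfacet
facet normal 0.804 -0.438 -0.402
outer loop
vertex -1.354 0.031 1.805
vertex -0.623 -0.37 3.703
vertex -1.597 -0.887 2.319
endloop
endfacet
facet normal 0.804 -0.438 -0.402
outer loop
vertex -0.38 0.548 3.189
vertex -0.623 -0.37 3.703
vertex -1.354 0.031 1.805
endloop
endfacet
facet normal -0.476 0.352 -0.806
outer loop
vertex 0.268 3.835 -3.245
vertex 1.928 4.393 -3.981
vertex 0.393 2.724 -3.804
endloop
endfacet
facet normal -0.874 -0.293 0.388
outer loop
vertex 1.092 2.207 -2.619
vertex 0.268 3.835 -3.245
vertex 0.393 2.724 -3.804
endloop
endfacet
facet normal -0.475 0.352 -0.806
outer loop
vertex 0.393 2.724 -3.804
vertex 1.928 4.393 -3.981
vertex 2.054 3.282 -4.54
endloop
endfacet
facet normal 0.100 -0.889 -0.447
outer loop
vertex 2.054 3.282 -4.54
vertex 1.092 2.207 -2.619
vertex 0.393 2.724 -3.804
endloop
endfacet
facet normal -0.101 0.889 0.447
outer loop
vertex 0.268 3.835 -3.245
vertex 2.627 3.876 -2.796
vertex 1.928 4.393 -3.981
endloop
endfacet
facet normal -0.874 -0.294 0.387
outer loop
vertex 0.966 3.318 -2.06
vertex 0.268 3.835 -3.245
vertex 1.092 2.207 -2.619
endloop
endfacet
facet normal -0.101 0.889 0.447
outer loop
vertex 0.966 3.318 -2.06
vertex 2.627 3.876 -2.796
vertex 0.268 3.835 -3.245
endloop
endfacet
facet normal 0.874 0.294 -0.387
outer loop
vertex 1.928 4.393 -3.981
vertex 2.627 3.876 -2.796
vertex 2.054 3.282 -4.54
endloop
endfacet
facet normal 0.101 -0.889 -0.447
outer loop
vertex 2.752 2.765 -3.355
vertex 1.092 2.207 -2.619
vertex 2.054 3.282 -4.54
endloop
endfacet
facet normal 0.874 0.293 -0.387
outer loop
vertex 2.054 3.282 -4.54
vertex 2.627 3.876 -2.796
vertex 2.752 2.765 -3.355
endloop
endfacet
facet normal 0.476 -0.352 0.806
outer loop
vertex 2.752 2.765 -3.355
vertex 0.966 3.318 -2.06
vertex 1.092 2.207 -2.619
endloop
endfacet
facet normal 0.476 -0.352 0.806
outer loop
vertex 2.627 3.876 -2.796
vertex 0.966 3.318 -2.06
vertex 2.752 2.765 -3.355
endloop
endfacet

endsolid


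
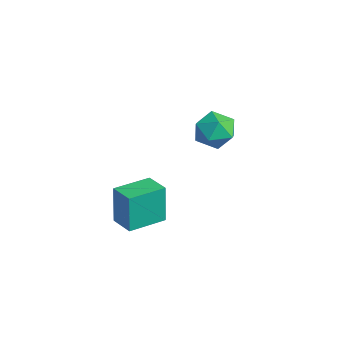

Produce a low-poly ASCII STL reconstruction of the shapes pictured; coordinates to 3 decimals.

solid 
facet normal -0.199 0.980 -0.026
outer loop
vertex -1.268 3.859 -2.129
vertex -2.314 3.662 -1.533
vertex -1.289 3.887 -0.91
endloop
endfacet
facet normal 0.504 0.863 -0.011
outer loop
vertex -1.268 3.859 -2.129
vertex -1.289 3.887 -0.91
vertex -0.367 3.341 -1.492
endloop
endfacet
facet normal 0.674 0.463 -0.577
outer loop
vertex -1.268 3.859 -2.129
vertex -0.367 3.341 -1.492
vertex -0.821 2.778 -2.474
endloop
endfacet
facet normal 0.074 0.331 -0.941
outer loop
vertex -1.268 3.859 -2.129
vertex -0.821 2.778 -2.474
vertex -2.025 2.977 -2.499
endloop
endfacet
facet normal -0.465 0.651 -0.600
outer loop
vertex -1.268 3.859 -2.129
vertex -2.025 2.977 -2.499
vertex -2.314 3.662 -1.533
endloop
endfacet
facet normal 0.654 0.489 0.577
outer loop
vertex -0.367 3.341 -1.492
vertex -1.289 3.887 -0.91
vertex -0.855 2.823 -0.501
endloop
endfacet
facet normal -0.485 0.677 0.553
outer loop
vertex -1.289 3.887 -0.91
vertex -2.314 3.662 -1.533
vertex -2.059 3.022 -0.526
endloop
endfacet
facet normal -0.916 0.144 -0.376
outer loop
vertex -2.314 3.662 -1.533
vertex -2.025 2.977 -2.499
vertex -2.513 2.459 -1.508
endloop
endfacet
facet normal -0.042 -0.374 -0.927
outer loop
vertex -2.025 2.977 -2.499
vertex -0.821 2.778 -2.474
vertex -1.591 1.913 -2.09
endloop
endfacet
facet normal 0.928 -0.160 -0.337
outer loop
vertex -0.821 2.778 -2.474
vertex -0.367 3.341 -1.492
vertex -0.566 2.138 -1.467
endloop
endfacet
facet normal -0.074 -0.331 0.941
outer loop
vertex -1.612 1.941 -0.871
vertex -0.855 2.823 -0.501
vertex -2.059 3.022 -0.526
endloop
endfacet
facet normal -0.674 -0.463 0.577
outer loop
vertex -1.612 1.941 -0.871
vertex -2.059 3.022 -0.526
vertex -2.513 2.459 -1.508
endloop
endfacet
facet normal -0.504 -0.863 0.011
outer loop
vertex -1.612 1.941 -0.871
vertex -2.513 2.459 -1.508
vertex -1.591 1.913 -2.09
endloop
endfacet
facet normal 0.199 -0.980 0.026
outer loop
vertex -1.612 1.941 -0.871
vertex -1.591 1.913 -2.09
vertex -0.566 2.138 -1.467
endloop
endfacet
facet normal 0.465 -0.651 0.600
outer loop
vertex -1.612 1.941 -0.871
vertex -0.566 2.138 -1.467
vertex -0.855 2.823 -0.501
endloop
endfacet
facet normal 0.042 0.374 0.927
outer loop
vertex -2.059 3.022 -0.526
vertex -0.855 2.823 -0.501
vertex -1.289 3.887 -0.91
endloop
endfacet
facet normal -0.928 0.160 0.337
outer loop
vertex -2.513 2.459 -1.508
vertex -2.059 3.022 -0.526
vertex -2.314 3.662 -1.533
endloop
endfacet
facet normal -0.654 -0.489 -0.577
outer loop
vertex -1.591 1.913 -2.09
vertex -2.513 2.459 -1.508
vertex -2.025 2.977 -2.499
endloop
endfacet
facet normal 0.485 -0.677 -0.553
outer loop
vertex -0.566 2.138 -1.467
vertex -1.591 1.913 -2.09
vertex -0.821 2.778 -2.474
endloop
endfacet
facet normal 0.916 -0.144 0.376
outer loop
vertex -0.855 2.823 -0.501
vertex -0.566 2.138 -1.467
vertex -0.367 3.341 -1.492
endloop
endfacet
facet normal -0.981 -0.169 -0.092
outer loop
vertex 2.095 -4.068 -1.115
vertex 1.764 -2.08 -1.24
vertex 2.311 -4.166 -3.242
endloop
endfacet
facet normal 0.165 -0.984 0.062
outer loop
vertex 3.616 -3.94 -3.12
vertex 2.095 -4.068 -1.115
vertex 2.311 -4.166 -3.242
endloop
endfacet
facet normal -0.981 -0.169 -0.092
outer loop
vertex 2.311 -4.166 -3.242
vertex 1.764 -2.08 -1.24
vertex 1.98 -2.177 -3.367
endloop
endfacet
facet normal 0.101 -0.046 -0.994
outer loop
vertex 1.98 -2.177 -3.367
vertex 3.616 -3.94 -3.12
vertex 2.311 -4.166 -3.242
endloop
endfacet
facet normal -0.101 0.046 0.994
outer loop
vertex 2.095 -4.068 -1.115
vertex 3.069 -1.854 -1.118
vertex 1.764 -2.08 -1.24
endloop
endfacet
facet normal 0.164 -0.985 0.062
outer loop
vertex 3.4 -3.843 -0.993
vertex 2.095 -4.068 -1.115
vertex 3.616 -3.94 -3.12
endloop
endfacet
facet normal -0.101 0.046 0.994
outer loop
vertex 3.4 -3.843 -0.993
vertex 3.069 -1.854 -1.118
vertex 2.095 -4.068 -1.115
endloop
endfacet
facet normal -0.165 0.984 -0.062
outer loop
vertex 1.764 -2.08 -1.24
vertex 3.069 -1.854 -1.118
vertex 1.98 -2.177 -3.367
endloop
endfacet
facet normal 0.101 -0.046 -0.994
outer loop
vertex 3.285 -1.952 -3.245
vertex 3.616 -3.94 -3.12
vertex 1.98 -2.177 -3.367
endloop
endfacet
facet normal -0.164 0.985 -0.062
outer loop
vertex 1.98 -2.177 -3.367
vertex 3.069 -1.854 -1.118
vertex 3.285 -1.952 -3.245
endloop
endfacet
facet normal 0.981 0.169 0.092
outer loop
vertex 3.285 -1.952 -3.245
vertex 3.4 -3.843 -0.993
vertex 3.616 -3.94 -3.12
endloop
endfacet
facet normal 0.981 0.169 0.092
outer loop
vertex 3.069 -1.854 -1.118
vertex 3.4 -3.843 -0.993
vertex 3.285 -1.952 -3.245
endloop
endfacet

endsolid


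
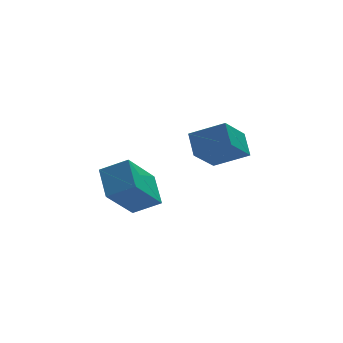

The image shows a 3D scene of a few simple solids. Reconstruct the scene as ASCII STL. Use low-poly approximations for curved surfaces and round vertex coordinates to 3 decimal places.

solid 
facet normal -0.812 0.344 -0.472
outer loop
vertex -1.775 -2.448 -0.761
vertex -0.631 -1.745 -2.215
vertex -1.886 -3.587 -1.399
endloop
endfacet
facet normal -0.578 -0.355 0.735
outer loop
vertex -0.969 -3.975 -0.865
vertex -1.775 -2.448 -0.761
vertex -1.886 -3.587 -1.399
endloop
endfacet
facet normal -0.812 0.344 -0.472
outer loop
vertex -1.886 -3.587 -1.399
vertex -0.631 -1.745 -2.215
vertex -0.742 -2.883 -2.853
endloop
endfacet
facet normal -0.084 -0.869 -0.487
outer loop
vertex -0.742 -2.883 -2.853
vertex -0.969 -3.975 -0.865
vertex -1.886 -3.587 -1.399
endloop
endfacet
facet normal 0.084 0.869 0.487
outer loop
vertex -1.775 -2.448 -0.761
vertex 0.286 -2.133 -1.681
vertex -0.631 -1.745 -2.215
endloop
endfacet
facet normal -0.578 -0.355 0.734
outer loop
vertex -0.858 -2.837 -0.227
vertex -1.775 -2.448 -0.761
vertex -0.969 -3.975 -0.865
endloop
endfacet
facet normal 0.085 0.869 0.487
outer loop
vertex -0.858 -2.837 -0.227
vertex 0.286 -2.133 -1.681
vertex -1.775 -2.448 -0.761
endloop
endfacet
facet normal 0.578 0.355 -0.735
outer loop
vertex -0.631 -1.745 -2.215
vertex 0.286 -2.133 -1.681
vertex -0.742 -2.883 -2.853
endloop
endfacet
facet normal -0.085 -0.869 -0.487
outer loop
vertex 0.175 -3.272 -2.319
vertex -0.969 -3.975 -0.865
vertex -0.742 -2.883 -2.853
endloop
endfacet
facet normal 0.578 0.355 -0.734
outer loop
vertex -0.742 -2.883 -2.853
vertex 0.286 -2.133 -1.681
vertex 0.175 -3.272 -2.319
endloop
endfacet
facet normal 0.812 -0.344 0.472
outer loop
vertex 0.175 -3.272 -2.319
vertex -0.858 -2.837 -0.227
vertex -0.969 -3.975 -0.865
endloop
endfacet
facet normal 0.812 -0.344 0.472
outer loop
vertex 0.286 -2.133 -1.681
vertex -0.858 -2.837 -0.227
vertex 0.175 -3.272 -2.319
endloop
endfacet
facet normal -0.608 -0.422 0.673
outer loop
vertex 2.877 -2.104 0.491
vertex 1.741 -1.5 -0.156
vertex 2.781 -2.94 -0.12
endloop
endfacet
facet normal 0.789 -0.419 0.449
outer loop
vertex 3.759 -2.26 -1.204
vertex 2.877 -2.104 0.491
vertex 2.781 -2.94 -0.12
endloop
endfacet
facet normal -0.608 -0.422 0.672
outer loop
vertex 2.781 -2.94 -0.12
vertex 1.741 -1.5 -0.156
vertex 1.645 -2.336 -0.768
endloop
endfacet
facet normal -0.092 -0.804 -0.588
outer loop
vertex 1.645 -2.336 -0.768
vertex 3.759 -2.26 -1.204
vertex 2.781 -2.94 -0.12
endloop
endfacet
facet normal 0.093 0.804 0.588
outer loop
vertex 2.877 -2.104 0.491
vertex 2.719 -0.82 -1.24
vertex 1.741 -1.5 -0.156
endloop
endfacet
facet normal 0.789 -0.419 0.449
outer loop
vertex 3.855 -1.424 -0.592
vertex 2.877 -2.104 0.491
vertex 3.759 -2.26 -1.204
endloop
endfacet
facet normal 0.092 0.804 0.588
outer loop
vertex 3.855 -1.424 -0.592
vertex 2.719 -0.82 -1.24
vertex 2.877 -2.104 0.491
endloop
endfacet
facet normal -0.789 0.419 -0.449
outer loop
vertex 1.741 -1.5 -0.156
vertex 2.719 -0.82 -1.24
vertex 1.645 -2.336 -0.768
endloop
endfacet
facet normal -0.092 -0.804 -0.588
outer loop
vertex 2.623 -1.656 -1.851
vertex 3.759 -2.26 -1.204
vertex 1.645 -2.336 -0.768
endloop
endfacet
facet normal -0.789 0.419 -0.449
outer loop
vertex 1.645 -2.336 -0.768
vertex 2.719 -0.82 -1.24
vertex 2.623 -1.656 -1.851
endloop
endfacet
facet normal 0.608 0.423 -0.672
outer loop
vertex 2.623 -1.656 -1.851
vertex 3.855 -1.424 -0.592
vertex 3.759 -2.26 -1.204
endloop
endfacet
facet normal 0.608 0.422 -0.673
outer loop
vertex 2.719 -0.82 -1.24
vertex 3.855 -1.424 -0.592
vertex 2.623 -1.656 -1.851
endloop
endfacet

endsolid


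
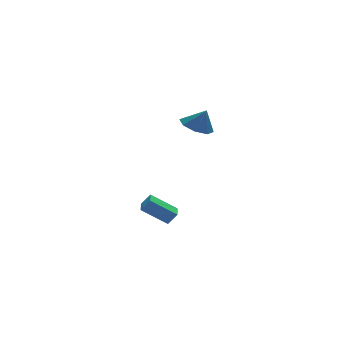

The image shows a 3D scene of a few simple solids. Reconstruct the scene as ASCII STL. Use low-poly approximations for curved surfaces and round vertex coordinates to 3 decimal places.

solid 
facet normal -0.369 0.203 -0.907
outer loop
vertex 2.346 -2.57 2.926
vertex 1.461 -2.874 3.218
vertex 1.934 -2.015 3.218
endloop
endfacet
facet normal 0.823 0.398 0.405
outer loop
vertex 2.346 -2.57 2.926
vertex 1.934 -2.015 3.218
vertex 1.919 -3.126 4.342
endloop
endfacet
facet normal -0.369 0.203 -0.907
outer loop
vertex 1.934 -2.015 3.218
vertex 1.461 -2.874 3.218
vertex 1.245 -1.964 3.51
endloop
endfacet
facet normal 0.332 0.669 0.665
outer loop
vertex 1.934 -2.015 3.218
vertex 1.245 -1.964 3.51
vertex 1.919 -3.126 4.342
endloop
endfacet
facet normal -0.369 0.203 -0.907
outer loop
vertex 1.245 -1.964 3.51
vertex 1.461 -2.874 3.218
vertex 0.683 -2.445 3.631
endloop
endfacet
facet normal -0.226 0.477 0.849
outer loop
vertex 1.245 -1.964 3.51
vertex 0.683 -2.445 3.631
vertex 1.919 -3.126 4.342
endloop
endfacet
facet normal -0.368 0.205 -0.907
outer loop
vertex 0.683 -2.445 3.631
vertex 1.461 -2.874 3.218
vertex 0.576 -3.178 3.509
endloop
endfacet
facet normal -0.524 -0.065 0.849
outer loop
vertex 0.683 -2.445 3.631
vertex 0.576 -3.178 3.509
vertex 1.919 -3.126 4.342
endloop
endfacet
facet normal -0.368 0.204 -0.907
outer loop
vertex 0.576 -3.178 3.509
vertex 1.461 -2.874 3.218
vertex 0.989 -3.732 3.217
endloop
endfacet
facet normal -0.387 -0.639 0.664
outer loop
vertex 0.576 -3.178 3.509
vertex 0.989 -3.732 3.217
vertex 1.919 -3.126 4.342
endloop
endfacet
facet normal -0.369 0.204 -0.907
outer loop
vertex 0.989 -3.732 3.217
vertex 1.461 -2.874 3.218
vertex 1.678 -3.784 2.925
endloop
endfacet
facet normal 0.103 -0.909 0.404
outer loop
vertex 0.989 -3.732 3.217
vertex 1.678 -3.784 2.925
vertex 1.919 -3.126 4.342
endloop
endfacet
facet normal -0.369 0.204 -0.907
outer loop
vertex 1.678 -3.784 2.925
vertex 1.461 -2.874 3.218
vertex 2.24 -3.302 2.805
endloop
endfacet
facet normal 0.662 -0.717 0.220
outer loop
vertex 1.678 -3.784 2.925
vertex 2.24 -3.302 2.805
vertex 1.919 -3.126 4.342
endloop
endfacet
facet normal -0.369 0.203 -0.907
outer loop
vertex 2.24 -3.302 2.805
vertex 1.461 -2.874 3.218
vertex 2.346 -2.57 2.926
endloop
endfacet
facet normal 0.959 -0.175 0.220
outer loop
vertex 2.24 -3.302 2.805
vertex 2.346 -2.57 2.926
vertex 1.919 -3.126 4.342
endloop
endfacet
facet normal -0.541 0.227 -0.810
outer loop
vertex -0.907 -0.913 -3.44
vertex -0.527 -0.031 -3.447
vertex 0.422 -1.493 -4.49
endloop
endfacet
facet normal -0.396 -0.918 0.006
outer loop
vertex 0.887 -1.689 -3.793
vertex -0.907 -0.913 -3.44
vertex 0.422 -1.493 -4.49
endloop
endfacet
facet normal -0.541 0.227 -0.810
outer loop
vertex 0.422 -1.493 -4.49
vertex -0.527 -0.031 -3.447
vertex 0.802 -0.612 -4.497
endloop
endfacet
facet normal 0.742 -0.325 -0.586
outer loop
vertex 0.802 -0.612 -4.497
vertex 0.887 -1.689 -3.793
vertex 0.422 -1.493 -4.49
endloop
endfacet
facet normal -0.742 0.324 0.586
outer loop
vertex -0.907 -0.913 -3.44
vertex -0.062 -0.227 -2.75
vertex -0.527 -0.031 -3.447
endloop
endfacet
facet normal -0.396 -0.918 0.007
outer loop
vertex -0.442 -1.108 -2.743
vertex -0.907 -0.913 -3.44
vertex 0.887 -1.689 -3.793
endloop
endfacet
facet normal -0.742 0.325 0.586
outer loop
vertex -0.442 -1.108 -2.743
vertex -0.062 -0.227 -2.75
vertex -0.907 -0.913 -3.44
endloop
endfacet
facet normal 0.396 0.918 -0.006
outer loop
vertex -0.527 -0.031 -3.447
vertex -0.062 -0.227 -2.75
vertex 0.802 -0.612 -4.497
endloop
endfacet
facet normal 0.742 -0.325 -0.586
outer loop
vertex 1.267 -0.807 -3.8
vertex 0.887 -1.689 -3.793
vertex 0.802 -0.612 -4.497
endloop
endfacet
facet normal 0.395 0.918 -0.007
outer loop
vertex 0.802 -0.612 -4.497
vertex -0.062 -0.227 -2.75
vertex 1.267 -0.807 -3.8
endloop
endfacet
facet normal 0.541 -0.227 0.810
outer loop
vertex 1.267 -0.807 -3.8
vertex -0.442 -1.108 -2.743
vertex 0.887 -1.689 -3.793
endloop
endfacet
facet normal 0.541 -0.227 0.810
outer loop
vertex -0.062 -0.227 -2.75
vertex -0.442 -1.108 -2.743
vertex 1.267 -0.807 -3.8
endloop
endfacet

endsolid


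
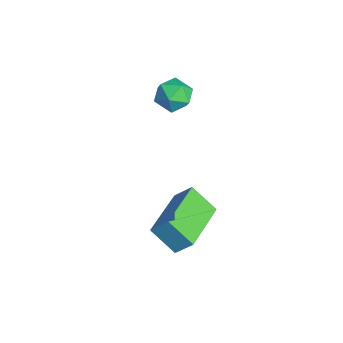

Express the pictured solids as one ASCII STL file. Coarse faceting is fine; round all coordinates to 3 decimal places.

solid 
facet normal -0.702 0.705 0.106
outer loop
vertex -1.587 -3.051 2.542
vertex -1.568 -3.131 3.199
vertex -1.169 -2.69 2.908
endloop
endfacet
facet normal -0.303 0.828 -0.471
outer loop
vertex -1.587 -3.051 2.542
vertex -1.169 -2.69 2.908
vertex -0.968 -2.945 2.331
endloop
endfacet
facet normal -0.351 0.259 -0.900
outer loop
vertex -1.587 -3.051 2.542
vertex -0.968 -2.945 2.331
vertex -1.242 -3.545 2.265
endloop
endfacet
facet normal -0.781 -0.217 -0.586
outer loop
vertex -1.587 -3.051 2.542
vertex -1.242 -3.545 2.265
vertex -1.613 -3.66 2.802
endloop
endfacet
facet normal -0.998 0.058 0.036
outer loop
vertex -1.587 -3.051 2.542
vertex -1.613 -3.66 2.802
vertex -1.568 -3.131 3.199
endloop
endfacet
facet normal 0.377 0.889 -0.261
outer loop
vertex -0.968 -2.945 2.331
vertex -1.169 -2.69 2.908
vertex -0.567 -2.96 2.858
endloop
endfacet
facet normal -0.271 0.689 0.673
outer loop
vertex -1.169 -2.69 2.908
vertex -1.568 -3.131 3.199
vertex -0.938 -3.075 3.395
endloop
endfacet
facet normal -0.748 -0.356 0.559
outer loop
vertex -1.568 -3.131 3.199
vertex -1.613 -3.66 2.802
vertex -1.212 -3.675 3.329
endloop
endfacet
facet normal -0.397 -0.802 -0.446
outer loop
vertex -1.613 -3.66 2.802
vertex -1.242 -3.545 2.265
vertex -1.011 -3.93 2.752
endloop
endfacet
facet normal 0.299 -0.032 -0.954
outer loop
vertex -1.242 -3.545 2.265
vertex -0.968 -2.945 2.331
vertex -0.612 -3.489 2.461
endloop
endfacet
facet normal 0.781 0.217 0.586
outer loop
vertex -0.593 -3.569 3.118
vertex -0.567 -2.96 2.858
vertex -0.938 -3.075 3.395
endloop
endfacet
facet normal 0.351 -0.259 0.900
outer loop
vertex -0.593 -3.569 3.118
vertex -0.938 -3.075 3.395
vertex -1.212 -3.675 3.329
endloop
endfacet
facet normal 0.303 -0.828 0.471
outer loop
vertex -0.593 -3.569 3.118
vertex -1.212 -3.675 3.329
vertex -1.011 -3.93 2.752
endloop
endfacet
facet normal 0.702 -0.705 -0.106
outer loop
vertex -0.593 -3.569 3.118
vertex -1.011 -3.93 2.752
vertex -0.612 -3.489 2.461
endloop
endfacet
facet normal 0.998 -0.058 -0.036
outer loop
vertex -0.593 -3.569 3.118
vertex -0.612 -3.489 2.461
vertex -0.567 -2.96 2.858
endloop
endfacet
facet normal 0.397 0.802 0.446
outer loop
vertex -0.938 -3.075 3.395
vertex -0.567 -2.96 2.858
vertex -1.169 -2.69 2.908
endloop
endfacet
facet normal -0.299 0.032 0.954
outer loop
vertex -1.212 -3.675 3.329
vertex -0.938 -3.075 3.395
vertex -1.568 -3.131 3.199
endloop
endfacet
facet normal -0.377 -0.889 0.261
outer loop
vertex -1.011 -3.93 2.752
vertex -1.212 -3.675 3.329
vertex -1.613 -3.66 2.802
endloop
endfacet
facet normal 0.271 -0.689 -0.673
outer loop
vertex -0.612 -3.489 2.461
vertex -1.011 -3.93 2.752
vertex -1.242 -3.545 2.265
endloop
endfacet
facet normal 0.748 0.356 -0.559
outer loop
vertex -0.567 -2.96 2.858
vertex -0.612 -3.489 2.461
vertex -0.968 -2.945 2.331
endloop
endfacet
facet normal -0.806 0.580 -0.116
outer loop
vertex 0.262 -3.617 -0.861
vertex 0.523 -3.135 -0.264
vertex 0.813 -2.999 -1.6
endloop
endfacet
facet normal -0.322 -0.594 -0.737
outer loop
vertex 2.377 -4.125 -1.376
vertex 0.262 -3.617 -0.861
vertex 0.813 -2.999 -1.6
endloop
endfacet
facet normal -0.806 0.580 -0.116
outer loop
vertex 0.813 -2.999 -1.6
vertex 0.523 -3.135 -0.264
vertex 1.074 -2.517 -1.003
endloop
endfacet
facet normal 0.496 0.557 -0.666
outer loop
vertex 1.074 -2.517 -1.003
vertex 2.377 -4.125 -1.376
vertex 0.813 -2.999 -1.6
endloop
endfacet
facet normal -0.496 -0.557 0.666
outer loop
vertex 0.262 -3.617 -0.861
vertex 2.087 -4.261 -0.04
vertex 0.523 -3.135 -0.264
endloop
endfacet
facet normal -0.322 -0.594 -0.737
outer loop
vertex 1.826 -4.743 -0.637
vertex 0.262 -3.617 -0.861
vertex 2.377 -4.125 -1.376
endloop
endfacet
facet normal -0.496 -0.557 0.666
outer loop
vertex 1.826 -4.743 -0.637
vertex 2.087 -4.261 -0.04
vertex 0.262 -3.617 -0.861
endloop
endfacet
facet normal 0.322 0.594 0.737
outer loop
vertex 0.523 -3.135 -0.264
vertex 2.087 -4.261 -0.04
vertex 1.074 -2.517 -1.003
endloop
endfacet
facet normal 0.496 0.557 -0.666
outer loop
vertex 2.638 -3.643 -0.779
vertex 2.377 -4.125 -1.376
vertex 1.074 -2.517 -1.003
endloop
endfacet
facet normal 0.322 0.594 0.737
outer loop
vertex 1.074 -2.517 -1.003
vertex 2.087 -4.261 -0.04
vertex 2.638 -3.643 -0.779
endloop
endfacet
facet normal 0.806 -0.580 0.116
outer loop
vertex 2.638 -3.643 -0.779
vertex 1.826 -4.743 -0.637
vertex 2.377 -4.125 -1.376
endloop
endfacet
facet normal 0.806 -0.580 0.116
outer loop
vertex 2.087 -4.261 -0.04
vertex 1.826 -4.743 -0.637
vertex 2.638 -3.643 -0.779
endloop
endfacet

endsolid


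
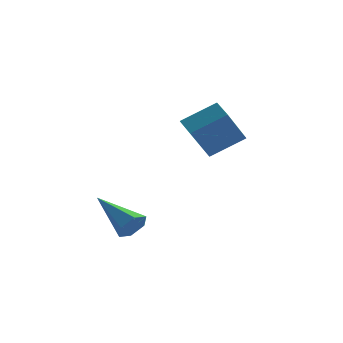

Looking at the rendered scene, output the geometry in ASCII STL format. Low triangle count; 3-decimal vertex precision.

solid 
facet normal -0.449 -0.394 0.802
outer loop
vertex 2.432 1.463 0.766
vertex 0.954 1.369 -0.108
vertex 2.678 0.536 0.449
endloop
endfacet
facet normal 0.860 0.054 0.508
outer loop
vertex 3.586 1.331 -1.172
vertex 2.432 1.463 0.766
vertex 2.678 0.536 0.449
endloop
endfacet
facet normal -0.449 -0.394 0.802
outer loop
vertex 2.678 0.536 0.449
vertex 0.954 1.369 -0.108
vertex 1.2 0.442 -0.425
endloop
endfacet
facet normal 0.244 -0.918 -0.314
outer loop
vertex 1.2 0.442 -0.425
vertex 3.586 1.331 -1.172
vertex 2.678 0.536 0.449
endloop
endfacet
facet normal -0.244 0.918 0.314
outer loop
vertex 2.432 1.463 0.766
vertex 1.862 2.164 -1.729
vertex 0.954 1.369 -0.108
endloop
endfacet
facet normal 0.860 0.054 0.508
outer loop
vertex 3.34 2.258 -0.855
vertex 2.432 1.463 0.766
vertex 3.586 1.331 -1.172
endloop
endfacet
facet normal -0.244 0.918 0.314
outer loop
vertex 3.34 2.258 -0.855
vertex 1.862 2.164 -1.729
vertex 2.432 1.463 0.766
endloop
endfacet
facet normal -0.860 -0.054 -0.508
outer loop
vertex 0.954 1.369 -0.108
vertex 1.862 2.164 -1.729
vertex 1.2 0.442 -0.425
endloop
endfacet
facet normal 0.244 -0.918 -0.314
outer loop
vertex 2.108 1.237 -2.046
vertex 3.586 1.331 -1.172
vertex 1.2 0.442 -0.425
endloop
endfacet
facet normal -0.860 -0.054 -0.508
outer loop
vertex 1.2 0.442 -0.425
vertex 1.862 2.164 -1.729
vertex 2.108 1.237 -2.046
endloop
endfacet
facet normal 0.449 0.394 -0.802
outer loop
vertex 2.108 1.237 -2.046
vertex 3.34 2.258 -0.855
vertex 3.586 1.331 -1.172
endloop
endfacet
facet normal 0.449 0.394 -0.802
outer loop
vertex 1.862 2.164 -1.729
vertex 3.34 2.258 -0.855
vertex 2.108 1.237 -2.046
endloop
endfacet
facet normal 0.529 -0.737 -0.420
outer loop
vertex -1.067 -3.512 -3.015
vertex -1.581 -3.638 -3.442
vertex -1.097 -3.192 -3.615
endloop
endfacet
facet normal 0.673 0.666 0.321
outer loop
vertex -1.067 -3.512 -3.015
vertex -1.097 -3.192 -3.615
vertex -2.699 -2.082 -2.558
endloop
endfacet
facet normal 0.530 -0.737 -0.419
outer loop
vertex -1.097 -3.192 -3.615
vertex -1.581 -3.638 -3.442
vertex -1.611 -3.319 -4.042
endloop
endfacet
facet normal 0.228 0.824 -0.519
outer loop
vertex -1.097 -3.192 -3.615
vertex -1.611 -3.319 -4.042
vertex -2.699 -2.082 -2.558
endloop
endfacet
facet normal 0.529 -0.738 -0.419
outer loop
vertex -1.611 -3.319 -4.042
vertex -1.581 -3.638 -3.442
vertex -2.095 -3.764 -3.869
endloop
endfacet
facet normal -0.587 0.356 -0.727
outer loop
vertex -1.611 -3.319 -4.042
vertex -2.095 -3.764 -3.869
vertex -2.699 -2.082 -2.558
endloop
endfacet
facet normal 0.530 -0.737 -0.420
outer loop
vertex -2.095 -3.764 -3.869
vertex -1.581 -3.638 -3.442
vertex -2.065 -4.084 -3.27
endloop
endfacet
facet normal -0.958 -0.269 -0.096
outer loop
vertex -2.095 -3.764 -3.869
vertex -2.065 -4.084 -3.27
vertex -2.699 -2.082 -2.558
endloop
endfacet
facet normal 0.530 -0.737 -0.419
outer loop
vertex -2.065 -4.084 -3.27
vertex -1.581 -3.638 -3.442
vertex -1.551 -3.957 -2.843
endloop
endfacet
facet normal -0.513 -0.427 0.745
outer loop
vertex -2.065 -4.084 -3.27
vertex -1.551 -3.957 -2.843
vertex -2.699 -2.082 -2.558
endloop
endfacet
facet normal 0.529 -0.738 -0.419
outer loop
vertex -1.551 -3.957 -2.843
vertex -1.581 -3.638 -3.442
vertex -1.067 -3.512 -3.015
endloop
endfacet
facet normal 0.302 0.040 0.953
outer loop
vertex -1.551 -3.957 -2.843
vertex -1.067 -3.512 -3.015
vertex -2.699 -2.082 -2.558
endloop
endfacet

endsolid
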